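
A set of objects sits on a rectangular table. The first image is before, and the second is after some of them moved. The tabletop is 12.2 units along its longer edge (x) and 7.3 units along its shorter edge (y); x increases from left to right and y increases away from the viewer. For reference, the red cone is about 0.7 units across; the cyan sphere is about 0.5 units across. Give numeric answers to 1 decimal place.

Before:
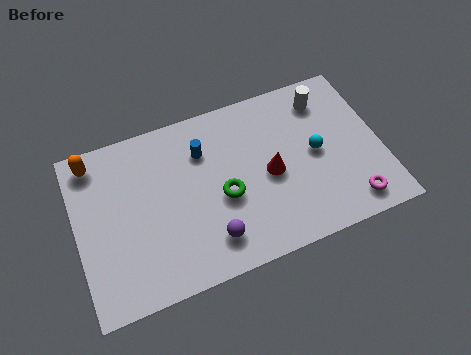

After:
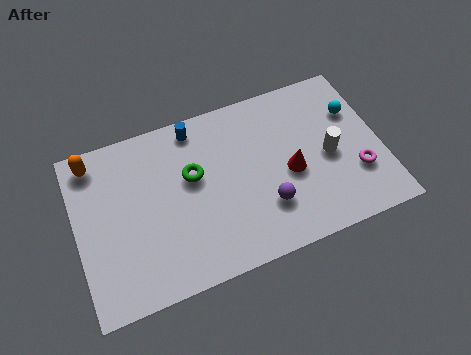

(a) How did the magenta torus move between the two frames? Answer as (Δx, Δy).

(0.4, 1.2)

The magenta torus started near (10.7, 1.1) and ended near (11.1, 2.3).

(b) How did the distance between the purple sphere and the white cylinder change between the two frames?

-3.7

They were about 6.7 units apart before and 3.0 after — 3.7 units closer together.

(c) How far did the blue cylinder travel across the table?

1.1

From (5.2, 5.3) to (5.0, 6.4), the blue cylinder covered √(0.2² + 1.1²) ≈ 1.1 units.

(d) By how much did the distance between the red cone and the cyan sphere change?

+1.4

The distance was about 1.9 in the first image and 3.3 in the second, so they moved 1.4 units further apart.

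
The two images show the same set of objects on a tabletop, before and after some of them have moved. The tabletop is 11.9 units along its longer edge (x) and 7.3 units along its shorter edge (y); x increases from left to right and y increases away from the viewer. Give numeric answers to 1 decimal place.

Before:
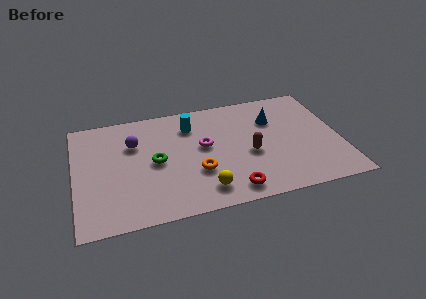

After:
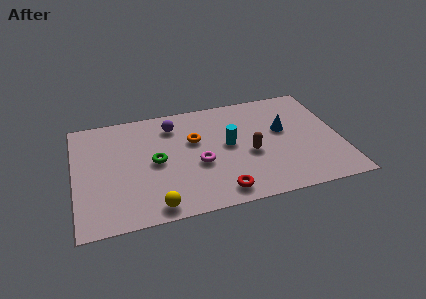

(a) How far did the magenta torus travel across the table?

1.1

The magenta torus was near (5.8, 4.1) before and (5.5, 3.0) after, so it travelled √(0.3² + 1.1²) ≈ 1.1 units.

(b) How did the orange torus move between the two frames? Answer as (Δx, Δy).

(0.0, 2.1)

The orange torus was at about (5.4, 2.5) and moved to about (5.4, 4.6).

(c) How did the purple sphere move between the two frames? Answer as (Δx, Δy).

(1.8, 0.8)

The purple sphere started near (2.7, 5.0) and ended near (4.5, 5.8).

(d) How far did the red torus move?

0.5

From (6.8, 1.0) to (6.3, 1.0), the red torus covered √(0.5² + 0.0²) ≈ 0.5 units.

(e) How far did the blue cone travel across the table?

0.9

From (9.0, 5.1) to (9.4, 4.3), the blue cone covered √(0.4² + 0.8²) ≈ 0.9 units.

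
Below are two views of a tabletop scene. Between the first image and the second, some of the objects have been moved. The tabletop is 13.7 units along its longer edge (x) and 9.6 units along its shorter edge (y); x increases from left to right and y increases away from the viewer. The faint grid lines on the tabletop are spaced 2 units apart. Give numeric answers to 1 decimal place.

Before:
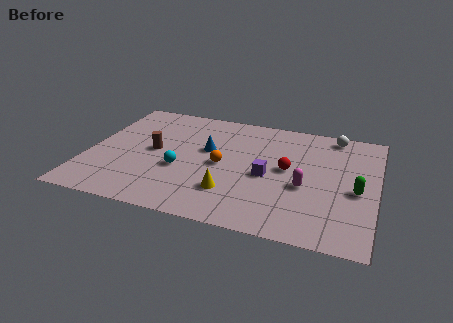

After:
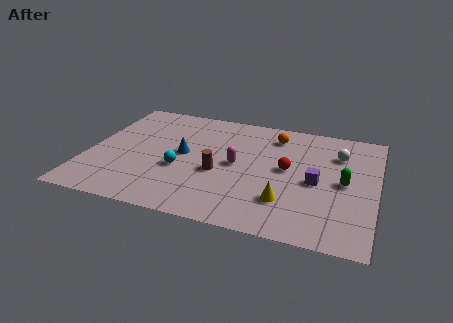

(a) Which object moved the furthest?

the orange sphere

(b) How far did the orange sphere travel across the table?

3.9

From (6.4, 4.6) to (8.7, 7.8), the orange sphere covered √(2.3² + 3.2²) ≈ 3.9 units.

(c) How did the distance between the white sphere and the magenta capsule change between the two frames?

+0.4

Before: roughly 4.8 units apart; after: 5.2. That's 0.4 units further apart.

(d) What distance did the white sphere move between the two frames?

1.6

From (11.5, 8.6) to (11.8, 7.0), the white sphere covered √(0.3² + 1.6²) ≈ 1.6 units.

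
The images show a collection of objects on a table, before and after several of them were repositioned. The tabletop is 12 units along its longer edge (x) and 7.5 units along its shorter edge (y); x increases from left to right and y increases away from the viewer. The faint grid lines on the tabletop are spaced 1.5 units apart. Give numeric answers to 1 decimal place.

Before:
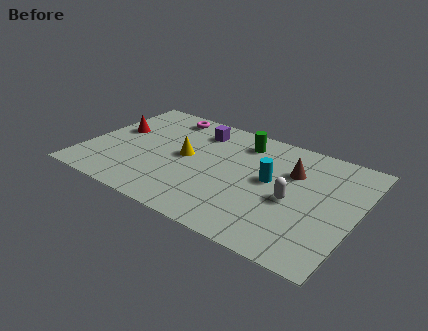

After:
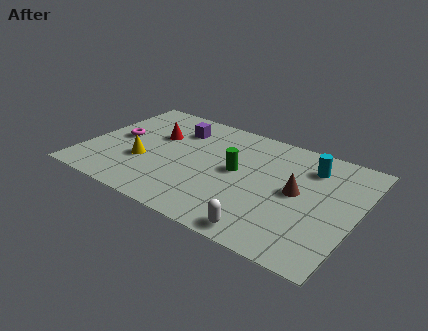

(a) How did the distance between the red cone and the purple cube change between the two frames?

-2.6

They were about 3.8 units apart before and 1.2 after — 2.6 units closer together.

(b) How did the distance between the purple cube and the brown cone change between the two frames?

+1.5

The distance was about 4.5 in the first image and 6.0 in the second, so they moved 1.5 units further apart.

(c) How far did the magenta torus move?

3.1

The magenta torus was near (3.0, 6.5) before and (1.3, 3.9) after, so it travelled √(1.7² + 2.6²) ≈ 3.1 units.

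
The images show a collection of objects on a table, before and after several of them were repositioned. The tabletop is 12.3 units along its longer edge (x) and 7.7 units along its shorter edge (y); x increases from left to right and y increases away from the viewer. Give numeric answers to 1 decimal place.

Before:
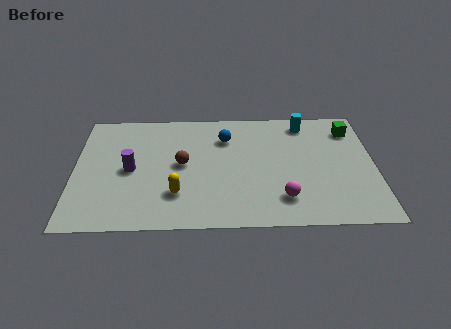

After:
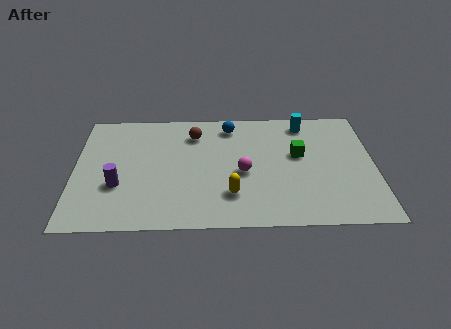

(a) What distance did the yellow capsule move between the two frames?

2.2

The yellow capsule moved from about (4.2, 2.1) to (6.4, 2.0), a distance of √(2.2² + 0.1²) ≈ 2.2.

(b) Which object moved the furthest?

the green cube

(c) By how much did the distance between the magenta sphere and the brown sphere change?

-1.4

Before: roughly 4.7 units apart; after: 3.3. That's 1.4 units closer together.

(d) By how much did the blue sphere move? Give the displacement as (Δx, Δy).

(0.2, 0.8)

The blue sphere was at about (6.2, 5.7) and moved to about (6.4, 6.5).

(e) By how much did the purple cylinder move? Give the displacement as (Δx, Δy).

(-0.5, -1.0)

The purple cylinder was at about (2.3, 3.7) and moved to about (1.8, 2.7).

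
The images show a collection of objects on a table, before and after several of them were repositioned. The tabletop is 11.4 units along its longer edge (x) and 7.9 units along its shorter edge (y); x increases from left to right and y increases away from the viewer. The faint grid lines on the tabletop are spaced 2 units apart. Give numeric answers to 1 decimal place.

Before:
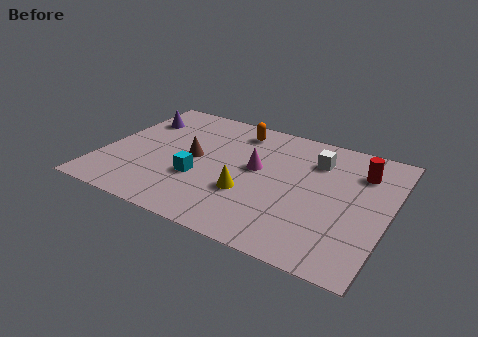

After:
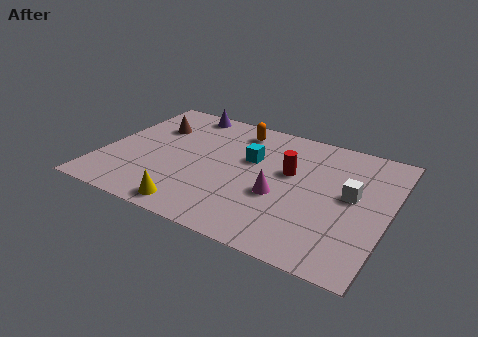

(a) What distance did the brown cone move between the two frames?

2.4

The brown cone moved from about (3.6, 4.0) to (1.7, 5.5), a distance of √(1.9² + 1.5²) ≈ 2.4.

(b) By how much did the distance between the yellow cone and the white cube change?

+2.8

The distance was about 3.9 in the first image and 6.7 in the second, so they moved 2.8 units further apart.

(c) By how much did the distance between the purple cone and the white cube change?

+0.4

They were about 7.3 units apart before and 7.7 after — 0.4 units further apart.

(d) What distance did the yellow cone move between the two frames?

2.6

The yellow cone was near (6.0, 2.7) before and (4.1, 0.9) after, so it travelled √(1.9² + 1.8²) ≈ 2.6 units.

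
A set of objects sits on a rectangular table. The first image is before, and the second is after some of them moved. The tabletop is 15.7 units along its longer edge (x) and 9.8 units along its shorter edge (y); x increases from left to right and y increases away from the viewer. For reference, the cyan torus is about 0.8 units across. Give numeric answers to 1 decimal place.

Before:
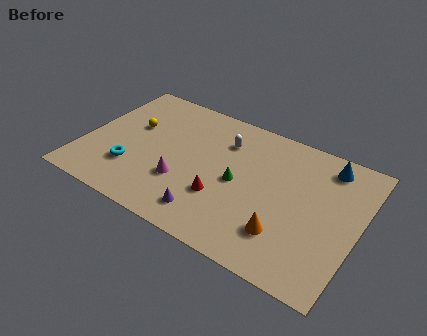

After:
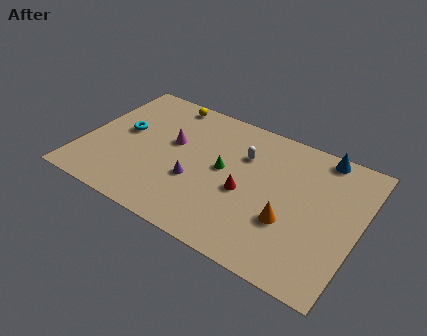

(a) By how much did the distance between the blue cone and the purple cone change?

-0.4

The distance was about 8.8 in the first image and 8.4 in the second, so they moved 0.4 units closer together.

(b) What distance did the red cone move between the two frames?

1.6

The red cone moved from about (8.2, 3.2) to (9.4, 4.2), a distance of √(1.2² + 1.0²) ≈ 1.6.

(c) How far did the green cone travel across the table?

1.0

From (8.9, 4.7) to (8.0, 5.2), the green cone covered √(0.9² + 0.5²) ≈ 1.0 units.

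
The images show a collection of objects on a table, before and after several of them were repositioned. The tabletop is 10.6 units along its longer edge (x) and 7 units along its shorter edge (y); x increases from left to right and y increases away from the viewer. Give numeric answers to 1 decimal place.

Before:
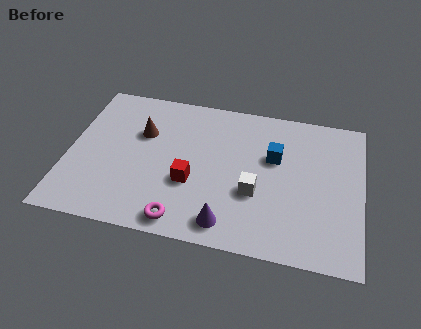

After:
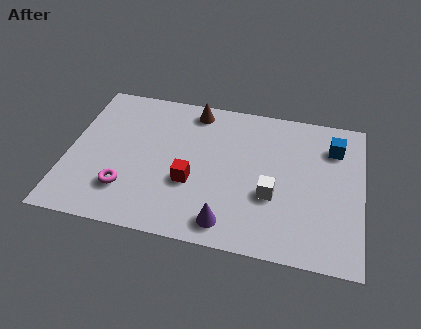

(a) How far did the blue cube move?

2.3

The blue cube moved from about (7.4, 4.4) to (9.5, 5.3), a distance of √(2.1² + 0.9²) ≈ 2.3.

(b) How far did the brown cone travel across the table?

2.3

From (2.6, 4.6) to (4.4, 6.1), the brown cone covered √(1.8² + 1.5²) ≈ 2.3 units.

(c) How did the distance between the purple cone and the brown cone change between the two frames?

+0.4

Before: roughly 4.9 units apart; after: 5.3. That's 0.4 units further apart.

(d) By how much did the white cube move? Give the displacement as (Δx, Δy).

(0.6, 0.0)

The white cube started near (6.8, 2.6) and ended near (7.4, 2.6).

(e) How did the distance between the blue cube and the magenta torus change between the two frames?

+3.3

The distance was about 4.8 in the first image and 8.1 in the second, so they moved 3.3 units further apart.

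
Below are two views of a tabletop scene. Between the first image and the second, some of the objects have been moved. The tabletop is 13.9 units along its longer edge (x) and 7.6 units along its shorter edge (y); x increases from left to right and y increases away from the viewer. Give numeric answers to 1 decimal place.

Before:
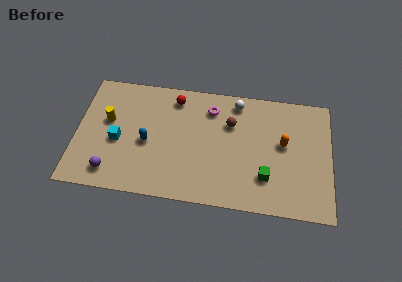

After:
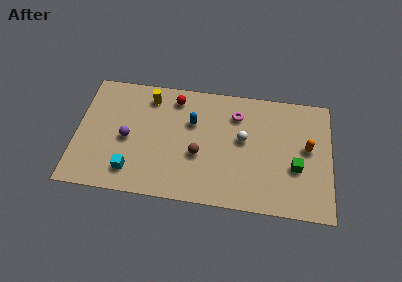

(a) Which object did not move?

the red sphere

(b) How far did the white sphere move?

2.3

The white sphere moved from about (8.7, 6.6) to (9.1, 4.3), a distance of √(0.4² + 2.3²) ≈ 2.3.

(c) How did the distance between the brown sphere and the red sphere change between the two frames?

+0.4

The distance was about 3.3 in the first image and 3.7 in the second, so they moved 0.4 units further apart.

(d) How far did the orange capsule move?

1.3

The orange capsule moved from about (11.3, 4.3) to (12.6, 4.2), a distance of √(1.3² + 0.1²) ≈ 1.3.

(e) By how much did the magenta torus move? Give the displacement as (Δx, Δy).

(1.4, -0.2)

The magenta torus started near (7.3, 6.0) and ended near (8.7, 5.8).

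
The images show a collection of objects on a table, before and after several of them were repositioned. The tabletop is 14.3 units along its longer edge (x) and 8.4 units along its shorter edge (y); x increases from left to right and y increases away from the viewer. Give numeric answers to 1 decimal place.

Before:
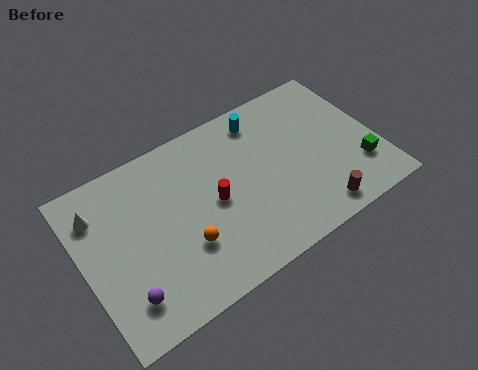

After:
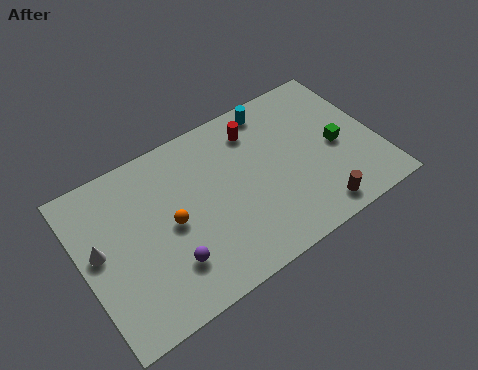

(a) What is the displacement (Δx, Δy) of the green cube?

(-0.8, 1.6)

From the two frames, the green cube sits at roughly (13.2, 2.3) before and (12.4, 3.9) after.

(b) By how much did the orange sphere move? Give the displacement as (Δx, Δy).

(-0.4, 1.4)

The orange sphere was at about (4.6, 2.7) and moved to about (4.2, 4.1).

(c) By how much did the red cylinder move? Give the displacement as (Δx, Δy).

(2.5, 2.6)

The red cylinder started near (6.3, 4.1) and ended near (8.8, 6.7).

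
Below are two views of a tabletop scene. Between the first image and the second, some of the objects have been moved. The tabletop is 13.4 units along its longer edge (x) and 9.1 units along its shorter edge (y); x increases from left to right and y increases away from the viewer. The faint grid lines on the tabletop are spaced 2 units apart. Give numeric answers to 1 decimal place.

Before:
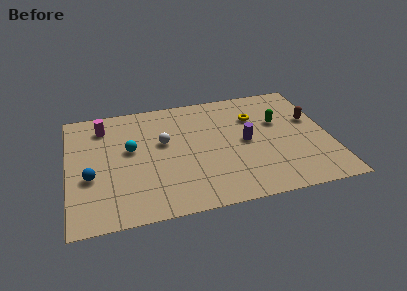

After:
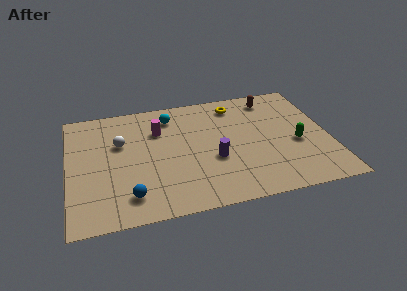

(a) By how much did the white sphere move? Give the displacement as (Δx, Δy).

(-2.2, 0.4)

The white sphere started near (4.9, 5.4) and ended near (2.7, 5.8).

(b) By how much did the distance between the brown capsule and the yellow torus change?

-1.1

They were about 3.0 units apart before and 1.9 after — 1.1 units closer together.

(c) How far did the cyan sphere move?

3.1

From (3.2, 5.2) to (5.4, 7.4), the cyan sphere covered √(2.2² + 2.2²) ≈ 3.1 units.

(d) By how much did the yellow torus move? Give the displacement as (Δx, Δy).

(-0.9, 1.2)

The yellow torus started near (9.7, 6.4) and ended near (8.8, 7.6).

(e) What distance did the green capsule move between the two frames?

2.1

The green capsule moved from about (10.9, 5.7) to (11.7, 3.8), a distance of √(0.8² + 1.9²) ≈ 2.1.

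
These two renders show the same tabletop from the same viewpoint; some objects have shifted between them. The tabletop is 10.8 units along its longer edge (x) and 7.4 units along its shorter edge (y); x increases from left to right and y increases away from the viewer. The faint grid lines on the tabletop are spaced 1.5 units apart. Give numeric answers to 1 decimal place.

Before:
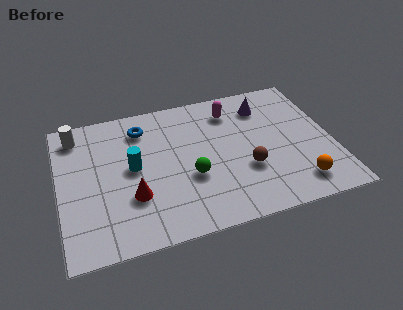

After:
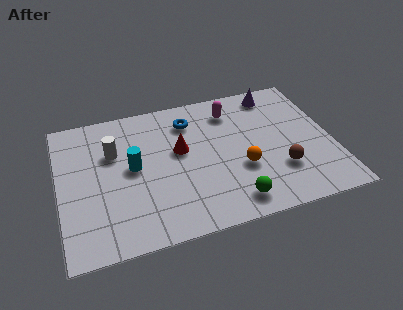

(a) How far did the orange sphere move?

2.5

The orange sphere was near (9.2, 1.3) before and (7.1, 2.7) after, so it travelled √(2.1² + 1.4²) ≈ 2.5 units.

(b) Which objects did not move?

the magenta capsule and the cyan cylinder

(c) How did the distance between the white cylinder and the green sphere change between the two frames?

+0.3

The distance was about 5.5 in the first image and 5.8 in the second, so they moved 0.3 units further apart.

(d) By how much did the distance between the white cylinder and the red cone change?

-1.6

The distance was about 4.3 in the first image and 2.7 in the second, so they moved 1.6 units closer together.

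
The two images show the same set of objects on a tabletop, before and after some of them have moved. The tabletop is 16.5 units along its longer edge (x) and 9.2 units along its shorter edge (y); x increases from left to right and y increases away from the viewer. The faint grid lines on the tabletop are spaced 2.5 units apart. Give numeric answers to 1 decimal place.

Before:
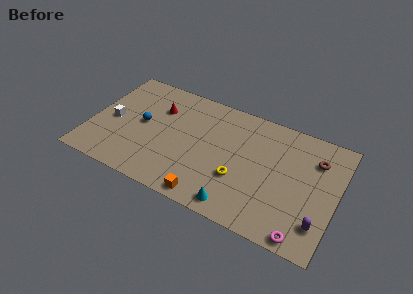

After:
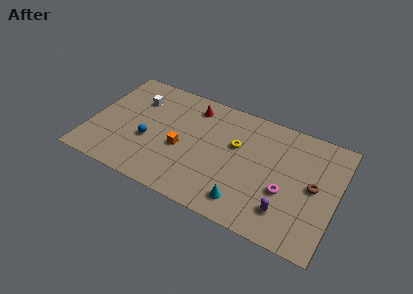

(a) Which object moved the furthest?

the orange cube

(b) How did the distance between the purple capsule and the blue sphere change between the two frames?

-3.0

They were about 12.5 units apart before and 9.5 after — 3.0 units closer together.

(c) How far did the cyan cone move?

0.7

The cyan cone moved from about (10.3, 1.1) to (10.8, 1.6), a distance of √(0.5² + 0.5²) ≈ 0.7.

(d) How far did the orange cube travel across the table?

3.7

From (8.4, 0.9) to (6.2, 3.9), the orange cube covered √(2.2² + 3.0²) ≈ 3.7 units.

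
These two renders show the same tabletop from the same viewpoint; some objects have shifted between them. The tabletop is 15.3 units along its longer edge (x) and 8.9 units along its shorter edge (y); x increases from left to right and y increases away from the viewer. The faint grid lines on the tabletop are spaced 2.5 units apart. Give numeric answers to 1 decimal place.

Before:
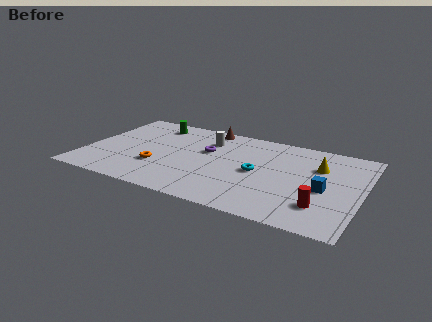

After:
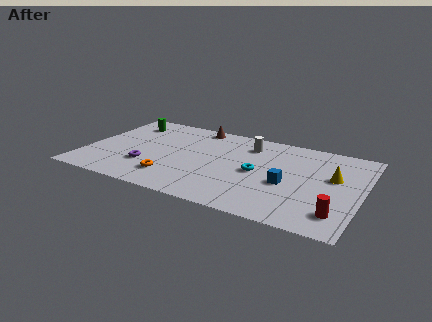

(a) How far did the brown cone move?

0.6

The brown cone moved from about (6.3, 8.1) to (5.7, 8.0), a distance of √(0.6² + 0.1²) ≈ 0.6.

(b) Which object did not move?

the cyan torus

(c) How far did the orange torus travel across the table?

1.3

The orange torus moved from about (4.2, 2.9) to (5.1, 2.0), a distance of √(0.9² + 0.9²) ≈ 1.3.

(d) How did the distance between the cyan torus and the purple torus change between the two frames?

+3.0

The distance was about 3.2 in the first image and 6.2 in the second, so they moved 3.0 units further apart.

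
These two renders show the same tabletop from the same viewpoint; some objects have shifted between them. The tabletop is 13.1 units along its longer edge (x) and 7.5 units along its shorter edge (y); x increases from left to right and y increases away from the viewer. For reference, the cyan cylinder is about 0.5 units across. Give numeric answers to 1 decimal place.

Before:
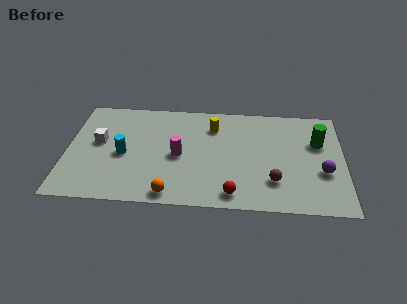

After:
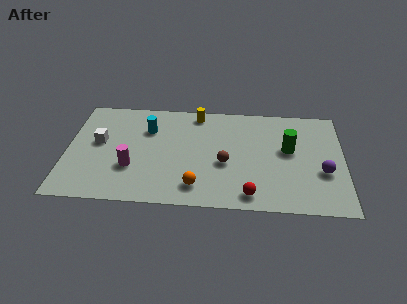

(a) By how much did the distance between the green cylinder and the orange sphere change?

-2.8

Before: roughly 8.0 units apart; after: 5.2. That's 2.8 units closer together.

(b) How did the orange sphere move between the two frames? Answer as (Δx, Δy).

(1.2, 0.6)

The orange sphere started near (5.0, 0.8) and ended near (6.2, 1.4).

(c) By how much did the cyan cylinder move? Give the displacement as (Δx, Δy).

(1.1, 1.9)

The cyan cylinder was at about (2.7, 3.4) and moved to about (3.8, 5.3).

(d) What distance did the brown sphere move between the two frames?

2.5

From (9.8, 2.0) to (7.5, 3.1), the brown sphere covered √(2.3² + 1.1²) ≈ 2.5 units.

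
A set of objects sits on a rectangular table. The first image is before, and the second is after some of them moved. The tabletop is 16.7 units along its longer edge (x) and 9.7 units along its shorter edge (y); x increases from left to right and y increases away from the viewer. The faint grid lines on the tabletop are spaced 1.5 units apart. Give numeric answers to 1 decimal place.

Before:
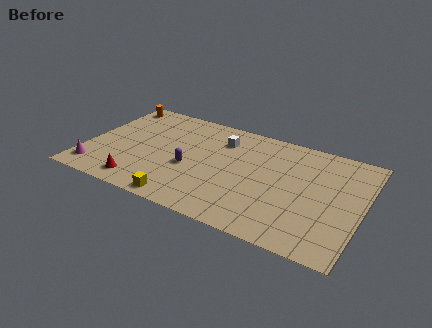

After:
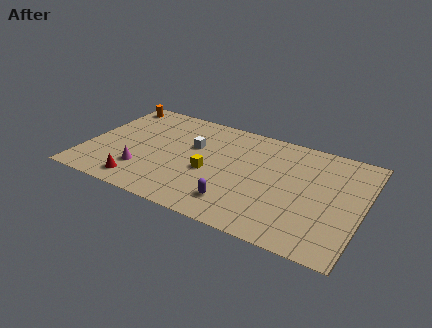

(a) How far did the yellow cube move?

3.4

From (6.4, 0.9) to (7.6, 4.1), the yellow cube covered √(1.2² + 3.2²) ≈ 3.4 units.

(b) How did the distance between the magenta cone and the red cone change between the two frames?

-1.6

The distance was about 2.8 in the first image and 1.2 in the second, so they moved 1.6 units closer together.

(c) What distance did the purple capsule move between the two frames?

3.7

From (6.4, 4.0) to (9.5, 2.0), the purple capsule covered √(3.1² + 2.0²) ≈ 3.7 units.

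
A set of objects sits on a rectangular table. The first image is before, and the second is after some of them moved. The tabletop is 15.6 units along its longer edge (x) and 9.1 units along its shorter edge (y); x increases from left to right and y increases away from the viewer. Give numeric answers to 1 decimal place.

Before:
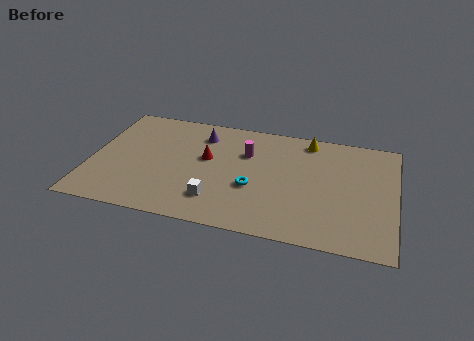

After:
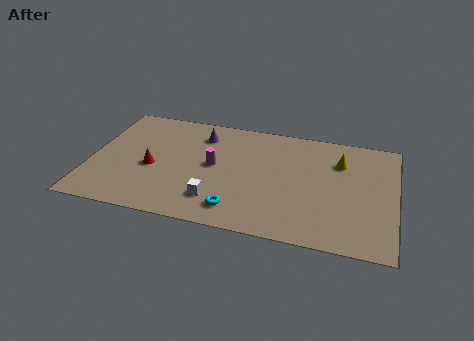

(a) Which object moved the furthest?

the red cone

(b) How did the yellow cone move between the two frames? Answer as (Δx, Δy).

(1.7, -1.4)

The yellow cone was at about (11.0, 8.0) and moved to about (12.7, 6.6).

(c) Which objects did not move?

the purple cone and the white cube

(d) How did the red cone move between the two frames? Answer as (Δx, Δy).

(-2.7, -1.4)

From the two frames, the red cone sits at roughly (5.9, 5.3) before and (3.2, 3.9) after.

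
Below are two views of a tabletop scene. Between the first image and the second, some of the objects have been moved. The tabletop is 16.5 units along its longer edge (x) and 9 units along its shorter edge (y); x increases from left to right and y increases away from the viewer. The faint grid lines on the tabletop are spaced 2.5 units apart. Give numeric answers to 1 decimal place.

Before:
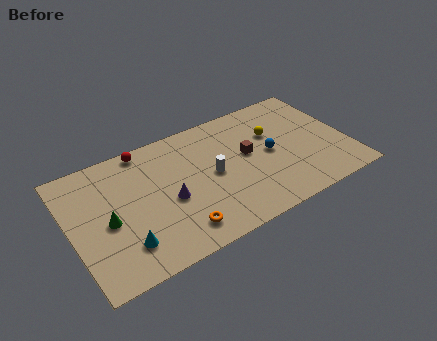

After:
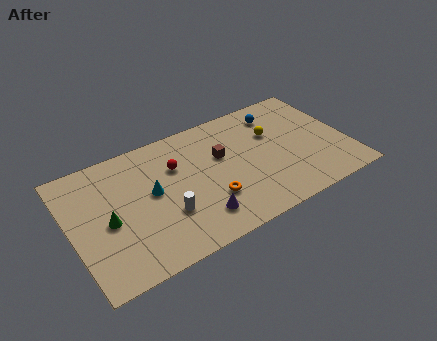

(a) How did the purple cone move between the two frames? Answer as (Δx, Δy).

(1.4, -2.0)

From the two frames, the purple cone sits at roughly (5.7, 3.9) before and (7.1, 1.9) after.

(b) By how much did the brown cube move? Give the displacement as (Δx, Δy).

(-1.5, 0.6)

The brown cube was at about (10.6, 5.0) and moved to about (9.1, 5.6).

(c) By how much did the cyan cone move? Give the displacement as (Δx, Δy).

(2.0, 2.8)

The cyan cone started near (2.8, 2.1) and ended near (4.8, 4.9).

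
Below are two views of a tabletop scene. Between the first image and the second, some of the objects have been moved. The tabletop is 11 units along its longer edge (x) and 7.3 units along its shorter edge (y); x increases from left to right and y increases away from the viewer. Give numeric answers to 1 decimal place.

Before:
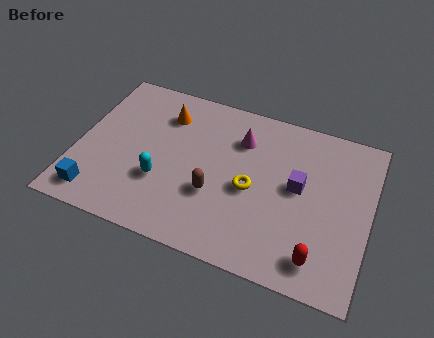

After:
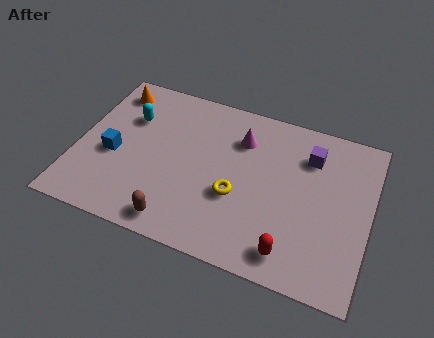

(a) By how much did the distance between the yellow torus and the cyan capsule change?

+1.4

The distance was about 3.4 in the first image and 4.8 in the second, so they moved 1.4 units further apart.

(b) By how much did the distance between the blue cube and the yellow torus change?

-1.3

The distance was about 6.0 in the first image and 4.7 in the second, so they moved 1.3 units closer together.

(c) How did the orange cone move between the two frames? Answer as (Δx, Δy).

(-2.1, 0.5)

From the two frames, the orange cone sits at roughly (3.1, 5.6) before and (1.0, 6.1) after.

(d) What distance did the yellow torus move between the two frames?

0.7

The yellow torus was near (6.6, 3.3) before and (6.1, 2.8) after, so it travelled √(0.5² + 0.5²) ≈ 0.7 units.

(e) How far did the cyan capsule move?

2.9

From (3.3, 2.5) to (1.8, 5.0), the cyan capsule covered √(1.5² + 2.5²) ≈ 2.9 units.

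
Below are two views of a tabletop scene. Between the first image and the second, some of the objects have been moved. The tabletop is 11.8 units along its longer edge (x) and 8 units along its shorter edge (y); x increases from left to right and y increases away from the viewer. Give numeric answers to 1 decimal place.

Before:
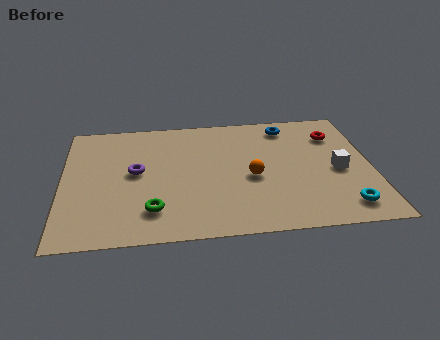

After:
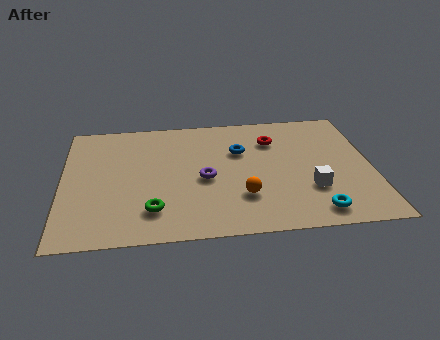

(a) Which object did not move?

the green torus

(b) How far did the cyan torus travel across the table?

1.1

The cyan torus moved from about (10.6, 1.3) to (9.5, 1.1), a distance of √(1.1² + 0.2²) ≈ 1.1.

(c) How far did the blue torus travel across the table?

2.4

From (8.7, 6.8) to (6.8, 5.3), the blue torus covered √(1.9² + 1.5²) ≈ 2.4 units.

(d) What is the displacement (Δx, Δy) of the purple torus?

(2.6, -0.7)

From the two frames, the purple torus sits at roughly (2.8, 4.3) before and (5.4, 3.6) after.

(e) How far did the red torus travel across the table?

2.4

From (10.5, 6.0) to (8.1, 5.9), the red torus covered √(2.4² + 0.1²) ≈ 2.4 units.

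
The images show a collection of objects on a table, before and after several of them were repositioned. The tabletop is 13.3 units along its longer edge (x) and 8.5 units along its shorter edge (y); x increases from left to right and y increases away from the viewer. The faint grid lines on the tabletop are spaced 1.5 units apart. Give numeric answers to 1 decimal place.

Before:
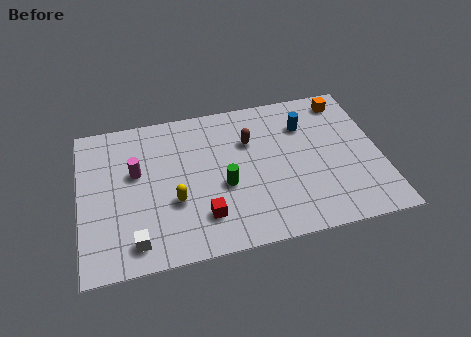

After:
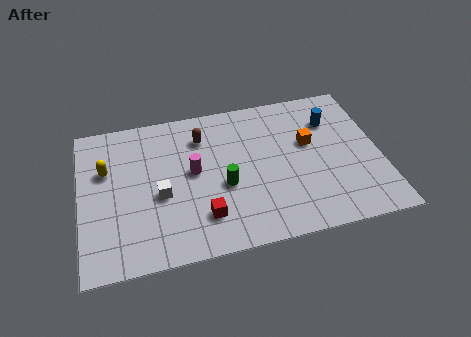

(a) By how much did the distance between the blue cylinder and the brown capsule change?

+3.3

They were about 2.5 units apart before and 5.8 after — 3.3 units further apart.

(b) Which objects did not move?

the red cube and the green cylinder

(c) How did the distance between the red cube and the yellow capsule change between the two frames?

+3.8

Before: roughly 1.6 units apart; after: 5.4. That's 3.8 units further apart.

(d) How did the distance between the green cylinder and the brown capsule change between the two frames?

+0.5

The distance was about 2.6 in the first image and 3.1 in the second, so they moved 0.5 units further apart.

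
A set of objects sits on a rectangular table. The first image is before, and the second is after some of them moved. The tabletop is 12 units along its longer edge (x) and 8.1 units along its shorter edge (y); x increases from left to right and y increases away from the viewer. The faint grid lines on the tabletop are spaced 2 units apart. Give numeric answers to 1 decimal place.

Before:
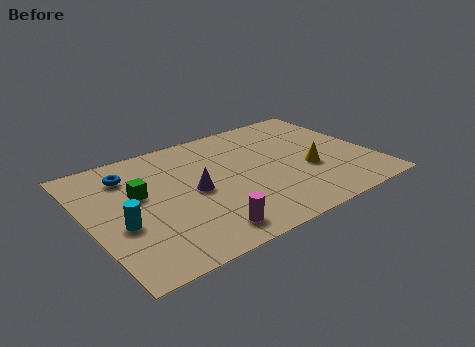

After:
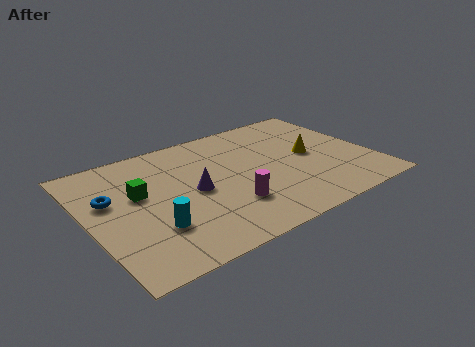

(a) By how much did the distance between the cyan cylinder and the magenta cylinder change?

-0.5

They were about 3.7 units apart before and 3.2 after — 0.5 units closer together.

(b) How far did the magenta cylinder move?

1.7

The magenta cylinder moved from about (4.3, 1.2) to (5.6, 2.3), a distance of √(1.3² + 1.1²) ≈ 1.7.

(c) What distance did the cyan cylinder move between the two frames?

1.4

From (1.2, 3.2) to (2.4, 2.4), the cyan cylinder covered √(1.2² + 0.8²) ≈ 1.4 units.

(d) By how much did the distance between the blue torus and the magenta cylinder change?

-0.3

Before: roughly 5.6 units apart; after: 5.3. That's 0.3 units closer together.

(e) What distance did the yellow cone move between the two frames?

1.0

The yellow cone was near (9.2, 3.1) before and (9.5, 4.1) after, so it travelled √(0.3² + 1.0²) ≈ 1.0 units.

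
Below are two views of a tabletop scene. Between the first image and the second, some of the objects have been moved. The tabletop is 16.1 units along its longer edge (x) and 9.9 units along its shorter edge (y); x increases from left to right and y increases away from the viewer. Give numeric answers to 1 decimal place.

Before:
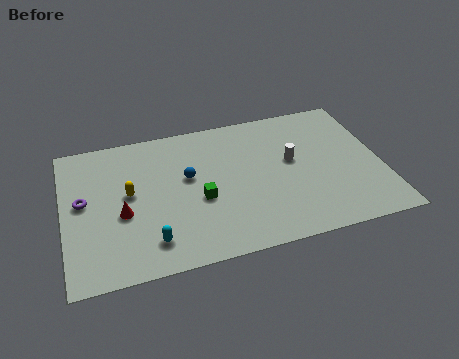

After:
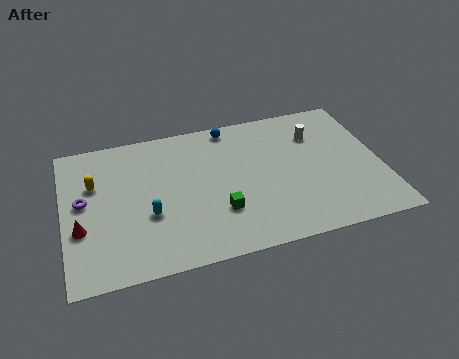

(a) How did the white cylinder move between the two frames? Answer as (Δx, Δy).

(1.4, 1.6)

From the two frames, the white cylinder sits at roughly (11.6, 5.6) before and (13.0, 7.2) after.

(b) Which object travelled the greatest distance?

the blue sphere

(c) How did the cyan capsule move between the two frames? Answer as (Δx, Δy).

(0.0, 1.8)

The cyan capsule was at about (4.2, 1.9) and moved to about (4.2, 3.7).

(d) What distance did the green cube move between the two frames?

1.4

The green cube was near (6.8, 4.1) before and (7.7, 3.0) after, so it travelled √(0.9² + 1.1²) ≈ 1.4 units.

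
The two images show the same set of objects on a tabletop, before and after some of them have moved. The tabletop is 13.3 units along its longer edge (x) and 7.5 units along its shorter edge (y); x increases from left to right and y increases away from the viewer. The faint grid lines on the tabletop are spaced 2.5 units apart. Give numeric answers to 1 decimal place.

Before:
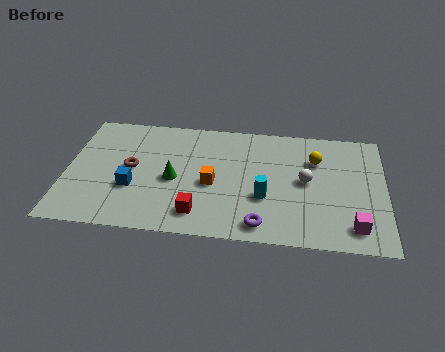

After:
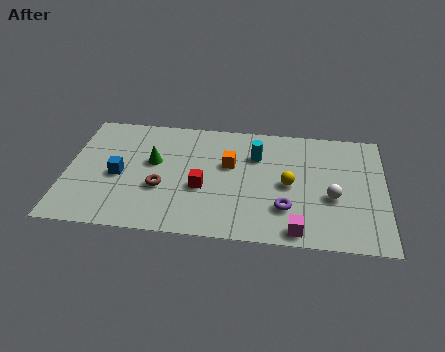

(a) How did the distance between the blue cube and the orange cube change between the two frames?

+1.4

They were about 3.4 units apart before and 4.8 after — 1.4 units further apart.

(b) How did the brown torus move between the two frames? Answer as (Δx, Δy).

(1.3, -1.1)

From the two frames, the brown torus sits at roughly (2.7, 3.9) before and (4.0, 2.8) after.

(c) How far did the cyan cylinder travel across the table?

2.6

From (8.3, 2.7) to (7.9, 5.3), the cyan cylinder covered √(0.4² + 2.6²) ≈ 2.6 units.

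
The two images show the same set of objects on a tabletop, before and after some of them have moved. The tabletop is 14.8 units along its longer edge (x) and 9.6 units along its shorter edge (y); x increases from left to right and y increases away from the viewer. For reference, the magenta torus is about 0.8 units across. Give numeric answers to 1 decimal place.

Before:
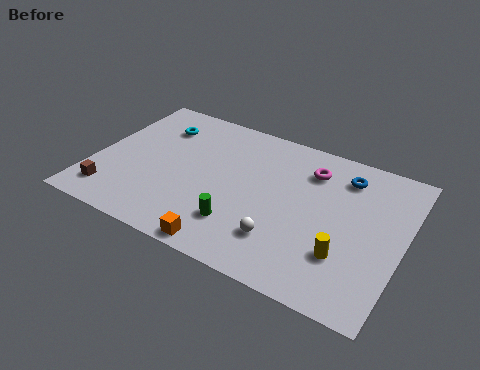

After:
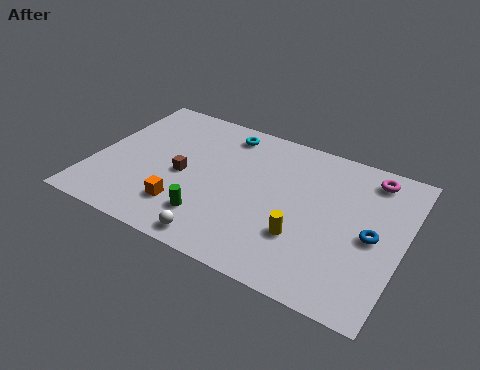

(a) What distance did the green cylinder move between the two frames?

1.4

The green cylinder moved from about (7.4, 2.4) to (6.0, 2.2), a distance of √(1.4² + 0.2²) ≈ 1.4.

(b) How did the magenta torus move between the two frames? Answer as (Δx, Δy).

(2.8, 0.8)

From the two frames, the magenta torus sits at roughly (10.1, 7.4) before and (12.9, 8.2) after.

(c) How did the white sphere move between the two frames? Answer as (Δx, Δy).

(-2.8, -1.4)

From the two frames, the white sphere sits at roughly (9.4, 2.4) before and (6.6, 1.0) after.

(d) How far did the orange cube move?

2.7

The orange cube was near (7.0, 0.8) before and (4.7, 2.3) after, so it travelled √(2.3² + 1.5²) ≈ 2.7 units.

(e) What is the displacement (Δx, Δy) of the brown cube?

(3.1, 2.7)

From the two frames, the brown cube sits at roughly (1.2, 1.7) before and (4.3, 4.4) after.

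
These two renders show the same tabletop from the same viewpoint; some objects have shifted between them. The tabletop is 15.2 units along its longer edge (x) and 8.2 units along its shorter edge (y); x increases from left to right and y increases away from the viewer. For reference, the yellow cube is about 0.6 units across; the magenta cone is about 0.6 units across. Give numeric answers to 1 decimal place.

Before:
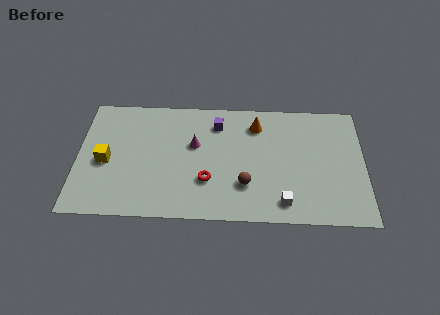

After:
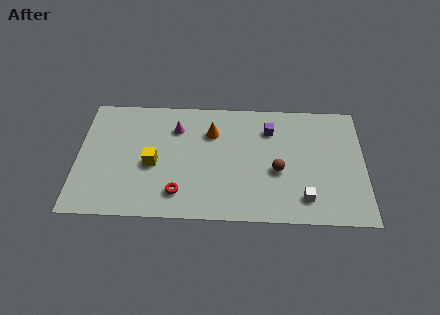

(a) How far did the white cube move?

1.1

The white cube was near (10.9, 1.3) before and (12.0, 1.6) after, so it travelled √(1.1² + 0.3²) ≈ 1.1 units.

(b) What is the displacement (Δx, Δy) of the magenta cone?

(-1.0, 1.1)

From the two frames, the magenta cone sits at roughly (6.2, 5.0) before and (5.2, 6.1) after.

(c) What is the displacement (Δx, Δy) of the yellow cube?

(2.5, -0.1)

From the two frames, the yellow cube sits at roughly (1.5, 3.7) before and (4.0, 3.6) after.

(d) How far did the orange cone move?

2.5

The orange cone moved from about (9.5, 6.5) to (7.1, 5.9), a distance of √(2.4² + 0.6²) ≈ 2.5.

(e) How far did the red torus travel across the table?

1.7

The red torus moved from about (6.9, 2.6) to (5.4, 1.7), a distance of √(1.5² + 0.9²) ≈ 1.7.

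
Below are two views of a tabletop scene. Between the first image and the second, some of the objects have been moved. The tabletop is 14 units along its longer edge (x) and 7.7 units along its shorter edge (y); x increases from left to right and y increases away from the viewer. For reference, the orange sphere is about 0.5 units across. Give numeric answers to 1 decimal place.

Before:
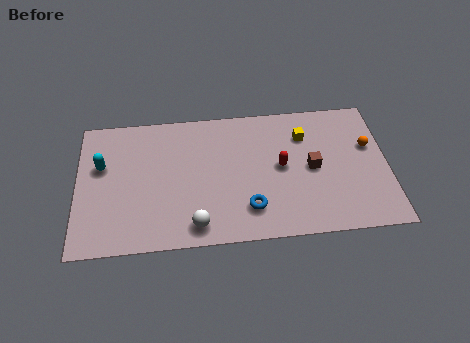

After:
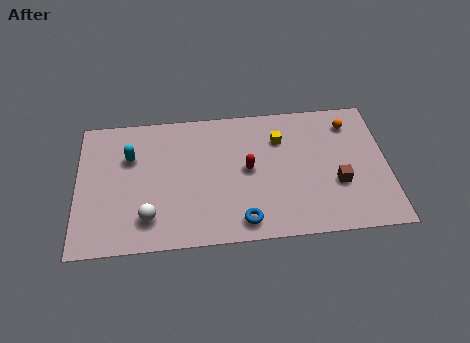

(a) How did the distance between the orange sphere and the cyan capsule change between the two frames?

-2.1

Before: roughly 12.1 units apart; after: 10.0. That's 2.1 units closer together.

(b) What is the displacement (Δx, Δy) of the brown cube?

(1.1, -1.0)

From the two frames, the brown cube sits at roughly (10.6, 3.8) before and (11.7, 2.8) after.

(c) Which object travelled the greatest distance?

the white sphere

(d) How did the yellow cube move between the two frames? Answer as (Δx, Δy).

(-1.1, -0.1)

From the two frames, the yellow cube sits at roughly (10.3, 5.7) before and (9.2, 5.6) after.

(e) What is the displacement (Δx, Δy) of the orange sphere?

(-0.8, 1.4)

The orange sphere was at about (13.2, 4.8) and moved to about (12.4, 6.2).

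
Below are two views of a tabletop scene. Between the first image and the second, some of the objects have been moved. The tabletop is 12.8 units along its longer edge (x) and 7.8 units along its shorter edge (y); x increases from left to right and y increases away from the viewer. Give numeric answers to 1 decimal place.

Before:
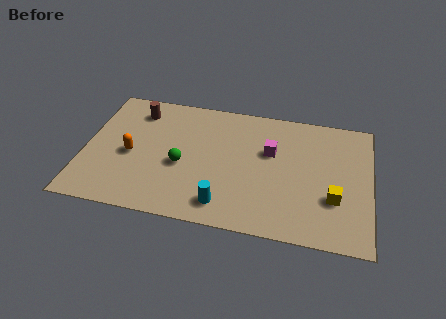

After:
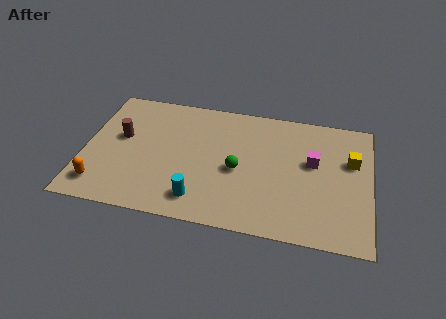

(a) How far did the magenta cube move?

1.9

The magenta cube was near (8.3, 4.9) before and (10.2, 4.6) after, so it travelled √(1.9² + 0.3²) ≈ 1.9 units.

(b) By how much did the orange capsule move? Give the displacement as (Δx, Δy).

(-1.2, -2.1)

The orange capsule started near (2.1, 3.5) and ended near (0.9, 1.4).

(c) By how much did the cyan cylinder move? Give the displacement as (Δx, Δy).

(-1.1, 0.1)

The cyan cylinder started near (6.4, 1.3) and ended near (5.3, 1.4).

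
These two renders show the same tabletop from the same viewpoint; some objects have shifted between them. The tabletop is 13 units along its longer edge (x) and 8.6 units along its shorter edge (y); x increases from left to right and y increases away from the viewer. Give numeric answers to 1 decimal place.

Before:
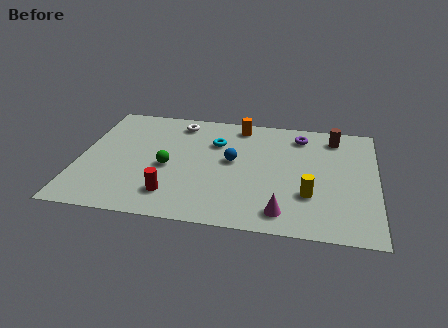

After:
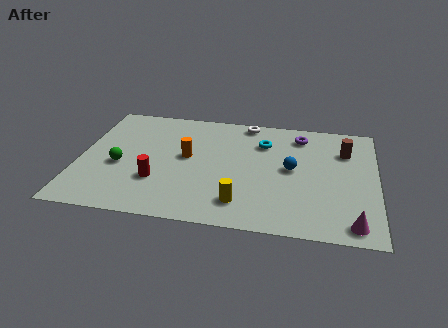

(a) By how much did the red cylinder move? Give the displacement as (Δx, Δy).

(-0.7, 0.9)

The red cylinder was at about (4.2, 1.8) and moved to about (3.5, 2.7).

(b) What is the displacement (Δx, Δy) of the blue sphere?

(2.6, -0.2)

The blue sphere was at about (6.7, 4.7) and moved to about (9.3, 4.5).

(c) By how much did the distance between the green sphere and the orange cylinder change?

-1.7

Before: roughly 4.8 units apart; after: 3.1. That's 1.7 units closer together.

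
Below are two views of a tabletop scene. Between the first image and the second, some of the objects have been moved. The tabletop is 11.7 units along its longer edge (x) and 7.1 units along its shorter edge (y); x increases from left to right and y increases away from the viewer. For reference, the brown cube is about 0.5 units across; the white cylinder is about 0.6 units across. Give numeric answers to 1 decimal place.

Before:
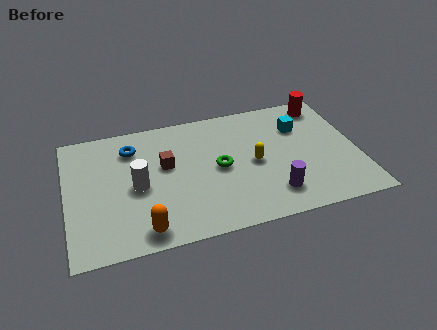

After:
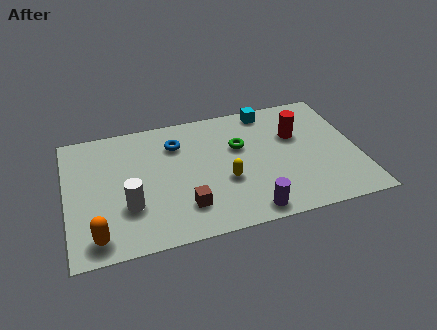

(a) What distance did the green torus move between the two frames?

1.3

The green torus moved from about (6.1, 3.5) to (7.0, 4.5), a distance of √(0.9² + 1.0²) ≈ 1.3.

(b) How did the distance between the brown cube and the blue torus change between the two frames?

+1.8

Before: roughly 1.8 units apart; after: 3.6. That's 1.8 units further apart.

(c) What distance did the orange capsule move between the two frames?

1.8

The orange capsule moved from about (2.9, 0.9) to (1.1, 1.0), a distance of √(1.8² + 0.1²) ≈ 1.8.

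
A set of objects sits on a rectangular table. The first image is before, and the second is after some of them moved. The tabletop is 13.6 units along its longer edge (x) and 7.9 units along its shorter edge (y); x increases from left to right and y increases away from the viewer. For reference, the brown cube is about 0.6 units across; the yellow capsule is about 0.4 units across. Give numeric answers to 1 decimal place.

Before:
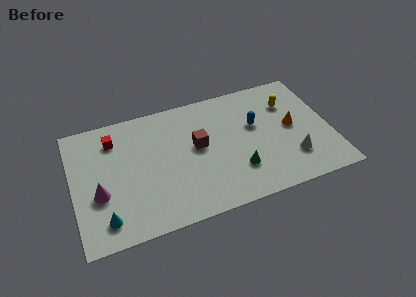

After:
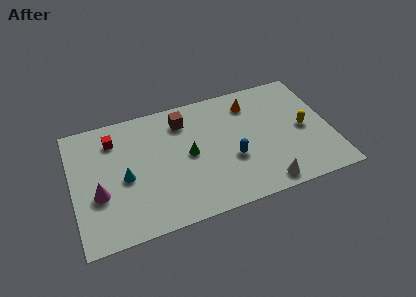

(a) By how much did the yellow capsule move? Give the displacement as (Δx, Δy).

(0.6, -1.9)

The yellow capsule was at about (11.6, 5.7) and moved to about (12.2, 3.8).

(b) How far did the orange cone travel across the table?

3.0

From (11.6, 4.1) to (9.6, 6.3), the orange cone covered √(2.0² + 2.2²) ≈ 3.0 units.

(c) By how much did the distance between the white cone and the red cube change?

-0.8

They were about 10.0 units apart before and 9.2 after — 0.8 units closer together.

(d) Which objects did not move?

the red cube and the magenta cone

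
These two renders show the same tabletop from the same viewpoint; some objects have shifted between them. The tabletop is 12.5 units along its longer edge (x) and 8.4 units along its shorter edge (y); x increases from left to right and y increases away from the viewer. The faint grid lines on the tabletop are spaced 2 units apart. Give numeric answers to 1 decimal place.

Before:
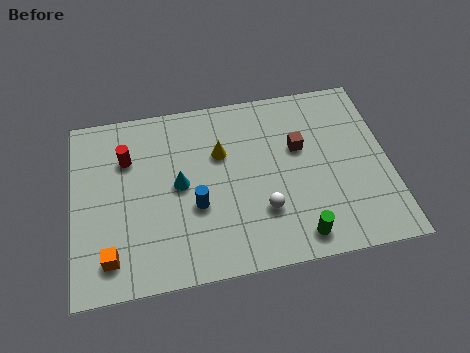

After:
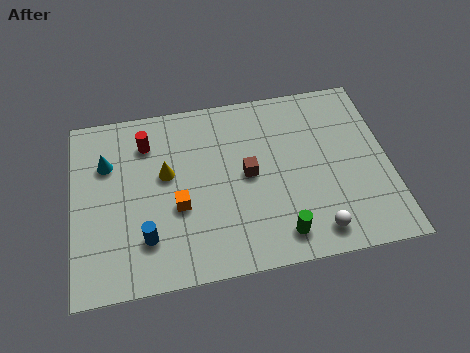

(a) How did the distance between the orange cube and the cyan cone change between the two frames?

-0.3

They were about 4.0 units apart before and 3.7 after — 0.3 units closer together.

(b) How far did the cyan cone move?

3.2

From (4.2, 4.3) to (1.4, 5.8), the cyan cone covered √(2.8² + 1.5²) ≈ 3.2 units.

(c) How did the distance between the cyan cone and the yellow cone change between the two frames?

+0.4

They were about 2.1 units apart before and 2.5 after — 0.4 units further apart.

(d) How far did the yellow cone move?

2.3

From (5.9, 5.5) to (3.7, 4.9), the yellow cone covered √(2.2² + 0.6²) ≈ 2.3 units.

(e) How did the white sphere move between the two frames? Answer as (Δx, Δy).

(2.0, -1.3)

The white sphere started near (7.4, 2.5) and ended near (9.4, 1.2).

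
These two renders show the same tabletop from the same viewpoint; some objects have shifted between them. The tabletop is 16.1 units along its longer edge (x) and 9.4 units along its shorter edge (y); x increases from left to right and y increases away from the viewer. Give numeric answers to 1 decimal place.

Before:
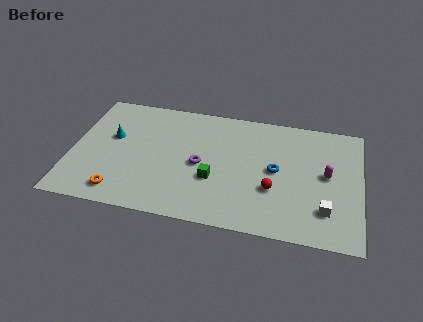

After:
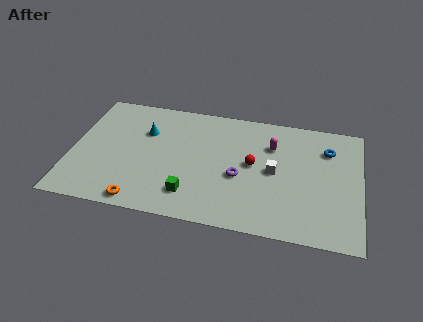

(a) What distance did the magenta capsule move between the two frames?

3.5

The magenta capsule was near (14.2, 5.0) before and (11.1, 6.7) after, so it travelled √(3.1² + 1.7²) ≈ 3.5 units.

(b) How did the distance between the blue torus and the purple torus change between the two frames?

+1.5

The distance was about 4.2 in the first image and 5.7 in the second, so they moved 1.5 units further apart.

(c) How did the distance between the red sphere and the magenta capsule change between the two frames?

-1.4

The distance was about 3.4 in the first image and 2.0 in the second, so they moved 1.4 units closer together.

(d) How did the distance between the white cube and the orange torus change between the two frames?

-3.2

They were about 11.3 units apart before and 8.1 after — 3.2 units closer together.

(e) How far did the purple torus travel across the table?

2.3

The purple torus moved from about (7.2, 4.4) to (9.4, 3.9), a distance of √(2.2² + 0.5²) ≈ 2.3.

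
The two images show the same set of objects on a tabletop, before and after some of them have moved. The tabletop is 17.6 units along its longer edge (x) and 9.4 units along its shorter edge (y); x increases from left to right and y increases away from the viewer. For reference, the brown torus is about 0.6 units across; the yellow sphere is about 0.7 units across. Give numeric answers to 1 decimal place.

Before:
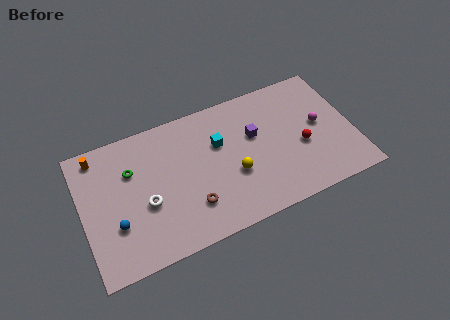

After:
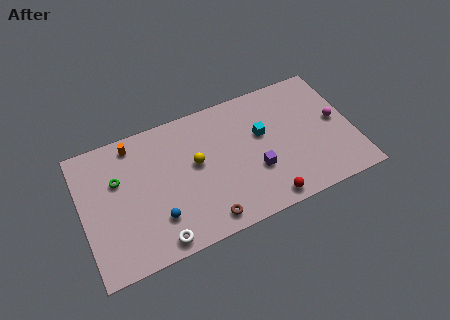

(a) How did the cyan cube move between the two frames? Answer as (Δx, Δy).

(2.8, -0.4)

The cyan cube was at about (9.0, 6.1) and moved to about (11.8, 5.7).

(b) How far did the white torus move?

2.8

From (4.0, 3.8) to (4.5, 1.0), the white torus covered √(0.5² + 2.8²) ≈ 2.8 units.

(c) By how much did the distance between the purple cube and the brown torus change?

-1.5

The distance was about 5.6 in the first image and 4.1 in the second, so they moved 1.5 units closer together.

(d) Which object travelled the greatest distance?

the red sphere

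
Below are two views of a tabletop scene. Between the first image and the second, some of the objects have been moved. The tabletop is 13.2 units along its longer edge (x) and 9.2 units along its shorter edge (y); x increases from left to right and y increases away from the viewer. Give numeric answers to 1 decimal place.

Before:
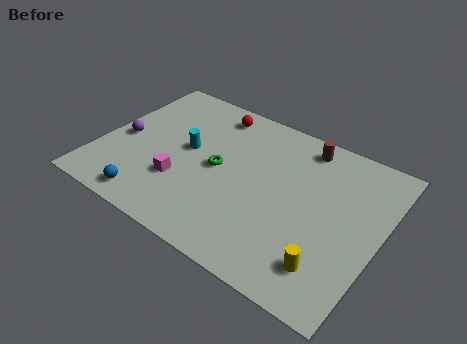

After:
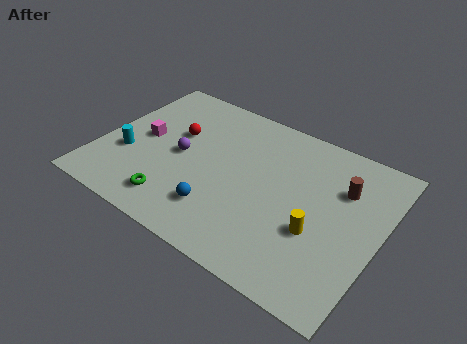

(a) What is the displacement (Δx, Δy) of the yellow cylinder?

(-0.8, 1.5)

The yellow cylinder started near (11.3, 1.9) and ended near (10.5, 3.4).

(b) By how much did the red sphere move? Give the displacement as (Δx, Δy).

(-1.4, -2.2)

The red sphere started near (4.7, 7.9) and ended near (3.3, 5.7).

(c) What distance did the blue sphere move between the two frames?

3.3

From (3.0, 1.1) to (6.1, 2.2), the blue sphere covered √(3.1² + 1.1²) ≈ 3.3 units.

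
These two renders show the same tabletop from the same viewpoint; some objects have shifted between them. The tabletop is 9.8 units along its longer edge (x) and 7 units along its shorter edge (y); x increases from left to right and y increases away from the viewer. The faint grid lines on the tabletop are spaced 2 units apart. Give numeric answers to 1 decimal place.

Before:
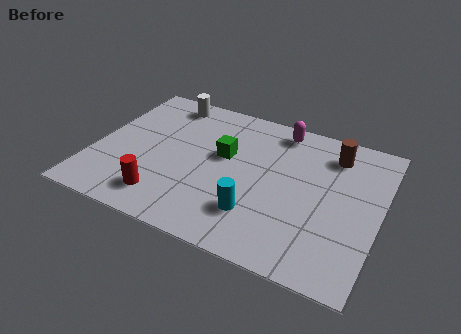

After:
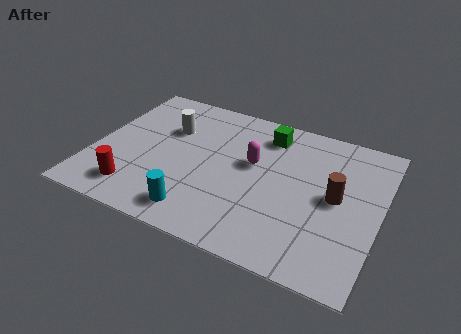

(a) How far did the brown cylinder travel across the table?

2.0

The brown cylinder moved from about (8.0, 5.6) to (8.3, 3.6), a distance of √(0.3² + 2.0²) ≈ 2.0.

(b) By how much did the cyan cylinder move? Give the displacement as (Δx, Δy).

(-1.9, -0.7)

From the two frames, the cyan cylinder sits at roughly (5.8, 1.8) before and (3.9, 1.1) after.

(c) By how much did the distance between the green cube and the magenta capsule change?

-1.0

They were about 2.6 units apart before and 1.6 after — 1.0 units closer together.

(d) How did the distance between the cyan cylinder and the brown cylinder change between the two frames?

+0.7

They were about 4.4 units apart before and 5.1 after — 0.7 units further apart.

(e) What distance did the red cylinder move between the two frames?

1.0

The red cylinder moved from about (2.7, 1.3) to (1.7, 1.3), a distance of √(1.0² + 0.0²) ≈ 1.0.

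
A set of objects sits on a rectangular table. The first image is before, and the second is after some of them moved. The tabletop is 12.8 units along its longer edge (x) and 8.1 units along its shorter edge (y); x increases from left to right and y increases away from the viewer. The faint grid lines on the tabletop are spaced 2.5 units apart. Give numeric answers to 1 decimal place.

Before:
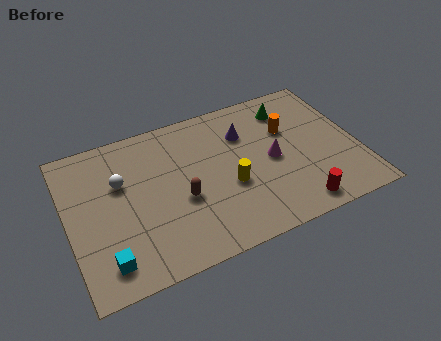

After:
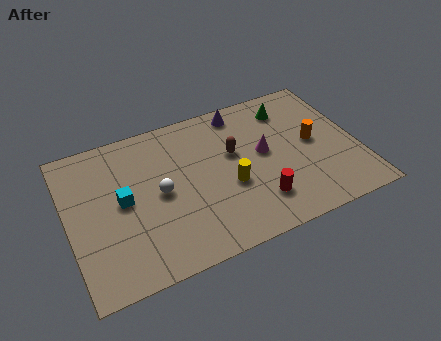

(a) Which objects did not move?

the yellow cylinder and the green cone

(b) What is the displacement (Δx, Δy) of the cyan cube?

(1.0, 2.8)

The cyan cube started near (1.4, 1.4) and ended near (2.4, 4.2).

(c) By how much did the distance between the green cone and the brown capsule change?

-3.0

The distance was about 6.1 in the first image and 3.1 in the second, so they moved 3.0 units closer together.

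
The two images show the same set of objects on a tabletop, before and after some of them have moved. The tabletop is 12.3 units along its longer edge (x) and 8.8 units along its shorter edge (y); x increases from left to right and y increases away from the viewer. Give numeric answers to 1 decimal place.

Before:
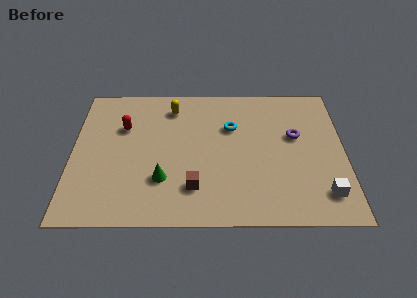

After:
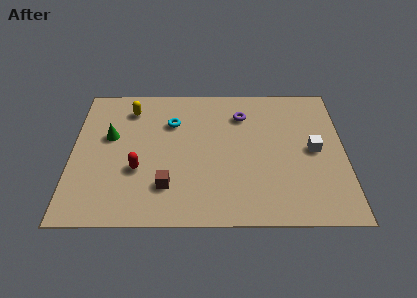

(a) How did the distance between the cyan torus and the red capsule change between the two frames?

-1.5

Before: roughly 4.9 units apart; after: 3.4. That's 1.5 units closer together.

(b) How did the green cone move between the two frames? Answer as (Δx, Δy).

(-2.4, 2.7)

The green cone was at about (4.1, 2.6) and moved to about (1.7, 5.3).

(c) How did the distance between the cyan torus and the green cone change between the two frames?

-1.6

They were about 4.5 units apart before and 2.9 after — 1.6 units closer together.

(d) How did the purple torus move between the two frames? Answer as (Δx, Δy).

(-2.4, 1.4)

The purple torus started near (10.1, 5.3) and ended near (7.7, 6.7).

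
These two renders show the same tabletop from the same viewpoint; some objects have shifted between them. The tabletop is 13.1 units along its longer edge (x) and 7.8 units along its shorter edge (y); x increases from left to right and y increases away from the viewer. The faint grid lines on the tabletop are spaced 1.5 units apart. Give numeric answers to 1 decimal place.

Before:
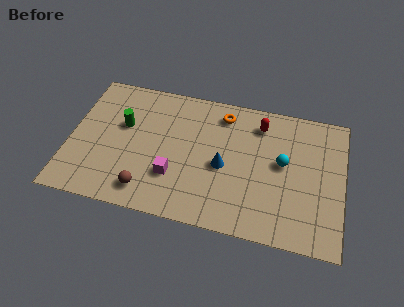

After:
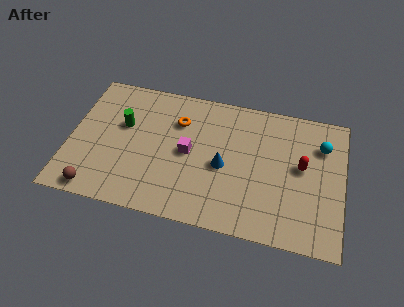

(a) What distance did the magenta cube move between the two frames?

1.6

From (5.1, 2.4) to (5.7, 3.9), the magenta cube covered √(0.6² + 1.5²) ≈ 1.6 units.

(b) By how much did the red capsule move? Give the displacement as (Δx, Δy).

(2.1, -2.0)

The red capsule was at about (9.0, 6.3) and moved to about (11.1, 4.3).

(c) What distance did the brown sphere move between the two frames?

2.5

From (3.9, 1.3) to (1.5, 0.8), the brown sphere covered √(2.4² + 0.5²) ≈ 2.5 units.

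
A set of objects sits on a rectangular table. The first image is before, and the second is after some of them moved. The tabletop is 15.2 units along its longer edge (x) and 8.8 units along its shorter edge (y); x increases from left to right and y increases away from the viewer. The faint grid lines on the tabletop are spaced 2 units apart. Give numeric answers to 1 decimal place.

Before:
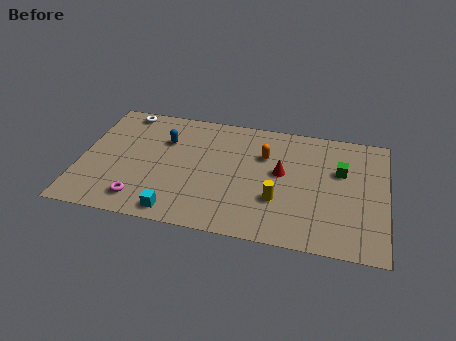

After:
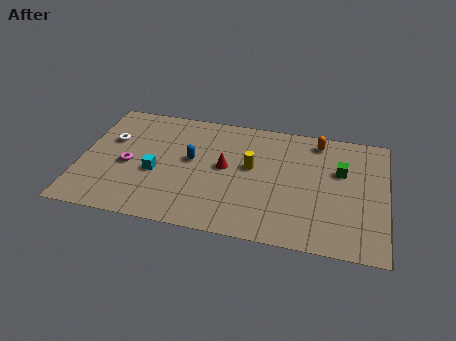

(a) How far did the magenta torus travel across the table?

2.5

The magenta torus was near (3.2, 1.5) before and (2.4, 3.9) after, so it travelled √(0.8² + 2.4²) ≈ 2.5 units.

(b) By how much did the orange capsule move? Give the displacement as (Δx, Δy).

(2.6, 1.6)

The orange capsule was at about (9.1, 6.0) and moved to about (11.7, 7.6).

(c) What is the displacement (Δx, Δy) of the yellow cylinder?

(-1.4, 2.1)

The yellow cylinder was at about (9.9, 2.9) and moved to about (8.5, 5.0).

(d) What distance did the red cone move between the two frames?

2.8

The red cone moved from about (10.0, 4.9) to (7.2, 4.7), a distance of √(2.8² + 0.2²) ≈ 2.8.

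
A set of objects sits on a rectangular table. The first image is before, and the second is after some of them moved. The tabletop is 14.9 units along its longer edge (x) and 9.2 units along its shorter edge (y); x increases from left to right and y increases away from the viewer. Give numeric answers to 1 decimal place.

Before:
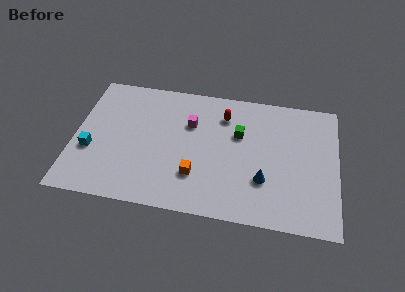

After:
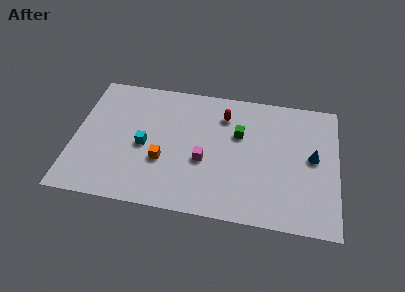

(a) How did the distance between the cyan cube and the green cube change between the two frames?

-3.1

They were about 8.7 units apart before and 5.6 after — 3.1 units closer together.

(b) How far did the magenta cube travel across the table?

2.7

From (6.5, 6.2) to (7.4, 3.7), the magenta cube covered √(0.9² + 2.5²) ≈ 2.7 units.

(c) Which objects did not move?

the red capsule and the green cube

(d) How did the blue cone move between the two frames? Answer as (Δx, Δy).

(2.7, 2.0)

From the two frames, the blue cone sits at roughly (10.8, 2.9) before and (13.5, 4.9) after.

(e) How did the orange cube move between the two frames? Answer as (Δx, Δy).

(-1.9, 0.7)

The orange cube was at about (7.0, 2.6) and moved to about (5.1, 3.3).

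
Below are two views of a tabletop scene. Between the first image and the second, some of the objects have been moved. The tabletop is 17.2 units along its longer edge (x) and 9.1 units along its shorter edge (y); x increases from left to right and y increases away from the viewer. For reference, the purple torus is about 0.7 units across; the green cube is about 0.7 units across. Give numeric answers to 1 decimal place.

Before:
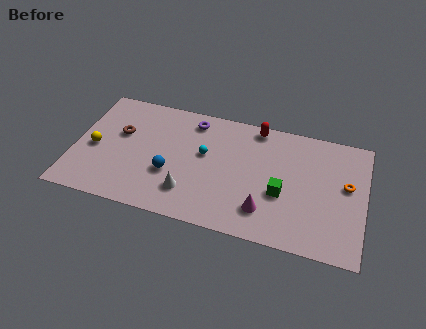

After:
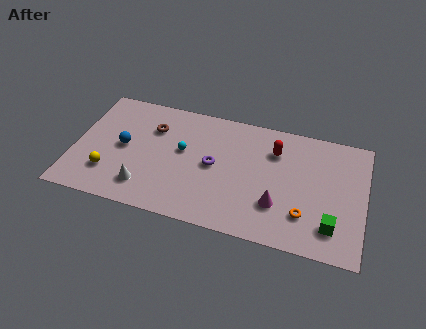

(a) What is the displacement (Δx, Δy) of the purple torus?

(1.5, -3.1)

The purple torus was at about (6.8, 7.7) and moved to about (8.3, 4.6).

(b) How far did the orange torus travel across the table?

3.6

The orange torus moved from about (16.1, 5.2) to (13.8, 2.4), a distance of √(2.3² + 2.8²) ≈ 3.6.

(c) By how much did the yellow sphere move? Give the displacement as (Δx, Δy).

(1.0, -1.7)

The yellow sphere was at about (1.2, 4.1) and moved to about (2.2, 2.4).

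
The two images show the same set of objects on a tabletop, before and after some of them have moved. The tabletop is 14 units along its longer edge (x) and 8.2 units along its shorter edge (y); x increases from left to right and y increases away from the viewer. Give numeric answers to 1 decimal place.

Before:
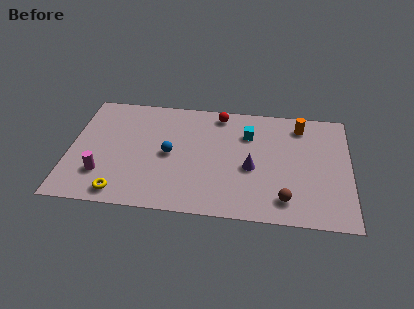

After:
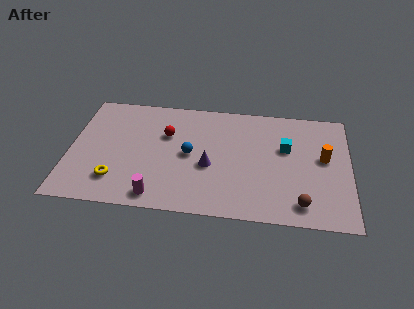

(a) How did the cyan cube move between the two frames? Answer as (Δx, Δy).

(1.9, -0.8)

The cyan cube started near (8.9, 5.9) and ended near (10.8, 5.1).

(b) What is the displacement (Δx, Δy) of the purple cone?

(-2.1, -0.1)

The purple cone was at about (9.1, 3.5) and moved to about (7.0, 3.4).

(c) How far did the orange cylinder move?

2.5

From (11.5, 6.8) to (12.7, 4.6), the orange cylinder covered √(1.2² + 2.2²) ≈ 2.5 units.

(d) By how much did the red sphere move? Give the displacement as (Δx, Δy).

(-2.6, -1.8)

The red sphere was at about (7.4, 7.2) and moved to about (4.8, 5.4).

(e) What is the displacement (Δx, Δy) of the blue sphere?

(1.0, 0.1)

From the two frames, the blue sphere sits at roughly (5.0, 4.0) before and (6.0, 4.1) after.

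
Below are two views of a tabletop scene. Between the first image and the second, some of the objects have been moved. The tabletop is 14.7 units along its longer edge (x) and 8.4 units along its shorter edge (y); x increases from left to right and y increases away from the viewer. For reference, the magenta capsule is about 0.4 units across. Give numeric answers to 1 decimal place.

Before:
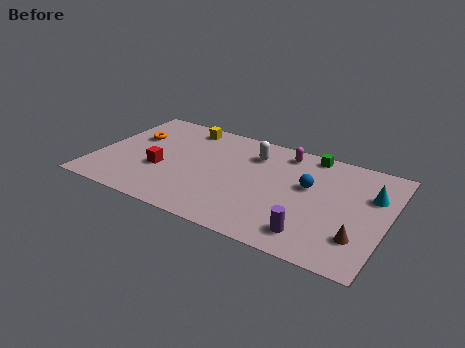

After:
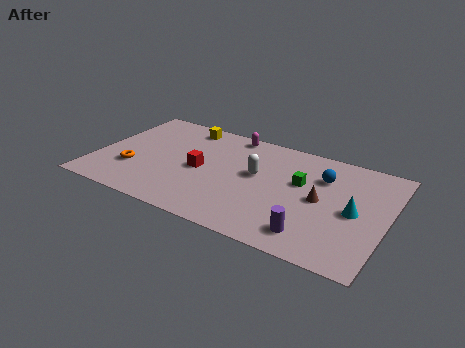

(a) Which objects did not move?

the purple cylinder and the yellow cube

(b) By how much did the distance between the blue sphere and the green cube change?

-1.3

The distance was about 2.6 in the first image and 1.3 in the second, so they moved 1.3 units closer together.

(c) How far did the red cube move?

2.1

The red cube was near (3.4, 3.2) before and (5.3, 4.0) after, so it travelled √(1.9² + 0.8²) ≈ 2.1 units.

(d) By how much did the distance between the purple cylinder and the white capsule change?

-1.5

The distance was about 6.1 in the first image and 4.6 in the second, so they moved 1.5 units closer together.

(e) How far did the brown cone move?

2.9

The brown cone moved from about (13.5, 2.2) to (11.4, 4.2), a distance of √(2.1² + 2.0²) ≈ 2.9.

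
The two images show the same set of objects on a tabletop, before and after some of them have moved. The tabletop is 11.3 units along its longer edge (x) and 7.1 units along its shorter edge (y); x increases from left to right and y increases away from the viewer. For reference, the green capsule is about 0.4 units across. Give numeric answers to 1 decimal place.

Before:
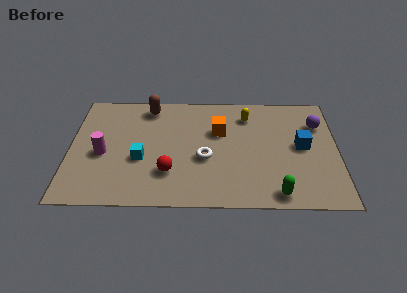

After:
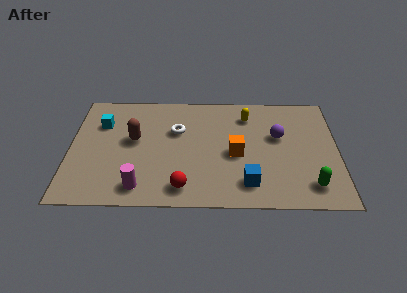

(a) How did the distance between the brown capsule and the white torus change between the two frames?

-2.1

They were about 4.0 units apart before and 1.9 after — 2.1 units closer together.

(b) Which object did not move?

the yellow capsule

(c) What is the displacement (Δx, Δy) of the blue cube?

(-2.3, -2.3)

The blue cube started near (9.8, 3.7) and ended near (7.5, 1.4).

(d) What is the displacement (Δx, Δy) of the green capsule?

(1.4, 0.5)

From the two frames, the green capsule sits at roughly (8.7, 0.8) before and (10.1, 1.3) after.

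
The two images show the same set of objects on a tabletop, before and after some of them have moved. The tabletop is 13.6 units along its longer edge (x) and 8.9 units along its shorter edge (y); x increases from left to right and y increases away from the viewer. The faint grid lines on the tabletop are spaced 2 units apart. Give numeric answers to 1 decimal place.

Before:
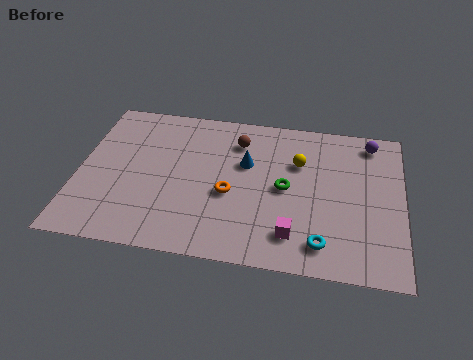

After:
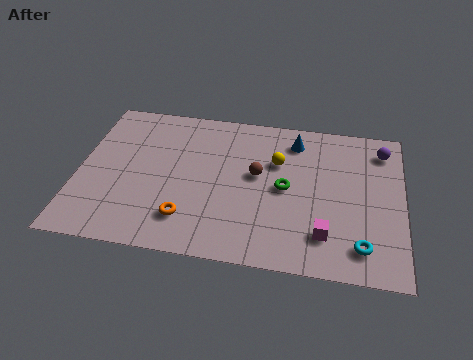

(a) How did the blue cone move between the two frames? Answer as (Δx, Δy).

(2.0, 1.7)

The blue cone started near (7.0, 5.6) and ended near (9.0, 7.3).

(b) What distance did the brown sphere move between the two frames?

2.1

From (6.6, 6.9) to (7.5, 5.0), the brown sphere covered √(0.9² + 1.9²) ≈ 2.1 units.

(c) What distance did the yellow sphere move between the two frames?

0.9

From (9.2, 6.0) to (8.3, 5.9), the yellow sphere covered √(0.9² + 0.1²) ≈ 0.9 units.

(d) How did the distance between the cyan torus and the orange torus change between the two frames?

+2.7

Before: roughly 4.5 units apart; after: 7.2. That's 2.7 units further apart.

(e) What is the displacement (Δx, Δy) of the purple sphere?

(0.5, -0.4)

From the two frames, the purple sphere sits at roughly (12.2, 7.7) before and (12.7, 7.3) after.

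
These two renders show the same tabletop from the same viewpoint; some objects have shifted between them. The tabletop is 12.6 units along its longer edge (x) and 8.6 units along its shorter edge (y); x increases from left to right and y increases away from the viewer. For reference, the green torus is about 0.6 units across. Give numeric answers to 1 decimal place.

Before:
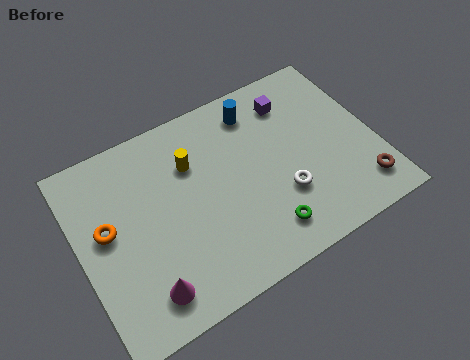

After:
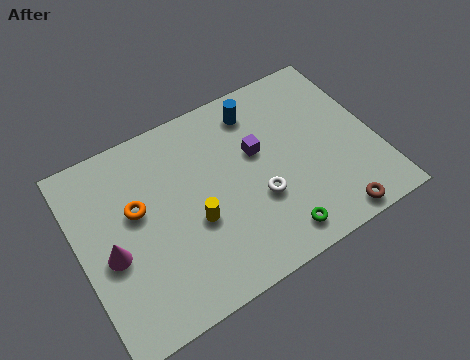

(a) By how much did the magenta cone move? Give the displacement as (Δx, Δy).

(-1.1, 2.2)

The magenta cone started near (2.3, 1.5) and ended near (1.2, 3.7).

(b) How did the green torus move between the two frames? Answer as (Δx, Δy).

(0.4, -0.4)

The green torus started near (7.4, 1.6) and ended near (7.8, 1.2).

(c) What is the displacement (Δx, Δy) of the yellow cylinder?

(-0.3, -2.6)

From the two frames, the yellow cylinder sits at roughly (5.0, 6.0) before and (4.7, 3.4) after.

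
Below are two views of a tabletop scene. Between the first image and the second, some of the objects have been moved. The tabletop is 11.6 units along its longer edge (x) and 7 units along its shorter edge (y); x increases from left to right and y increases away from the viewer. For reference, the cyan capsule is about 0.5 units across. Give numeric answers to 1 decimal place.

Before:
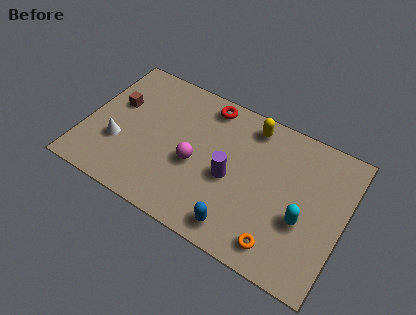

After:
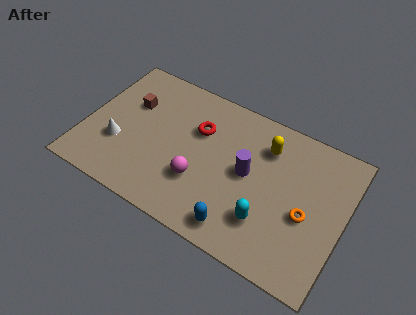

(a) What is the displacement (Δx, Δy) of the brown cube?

(0.6, 0.3)

The brown cube was at about (1.2, 4.3) and moved to about (1.8, 4.6).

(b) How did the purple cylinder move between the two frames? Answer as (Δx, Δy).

(0.7, 0.6)

The purple cylinder started near (6.6, 3.1) and ended near (7.3, 3.7).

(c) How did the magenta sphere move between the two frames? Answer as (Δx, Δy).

(0.3, -0.7)

From the two frames, the magenta sphere sits at roughly (5.0, 3.0) before and (5.3, 2.3) after.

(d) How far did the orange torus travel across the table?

2.1

From (9.1, 1.1) to (10.0, 3.0), the orange torus covered √(0.9² + 1.9²) ≈ 2.1 units.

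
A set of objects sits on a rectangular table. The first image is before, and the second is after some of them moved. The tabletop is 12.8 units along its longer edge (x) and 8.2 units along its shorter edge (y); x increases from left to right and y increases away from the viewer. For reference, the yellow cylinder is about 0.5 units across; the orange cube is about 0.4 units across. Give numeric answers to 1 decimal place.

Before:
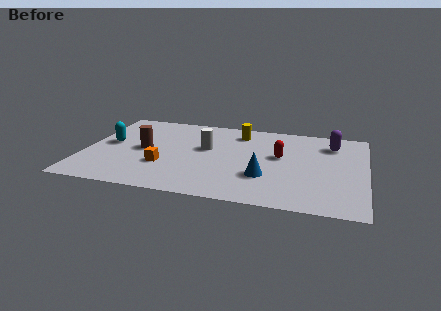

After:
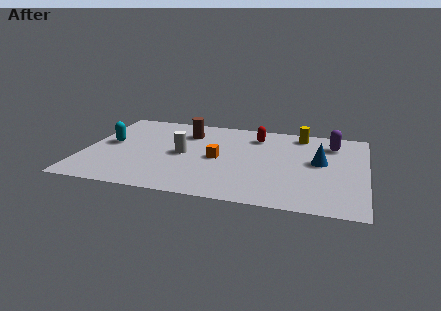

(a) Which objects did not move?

the cyan capsule and the purple capsule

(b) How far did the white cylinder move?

1.3

The white cylinder was near (5.5, 4.8) before and (4.5, 4.0) after, so it travelled √(1.0² + 0.8²) ≈ 1.3 units.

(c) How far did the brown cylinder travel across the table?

2.8

The brown cylinder moved from about (2.7, 4.1) to (4.5, 6.2), a distance of √(1.8² + 2.1²) ≈ 2.8.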